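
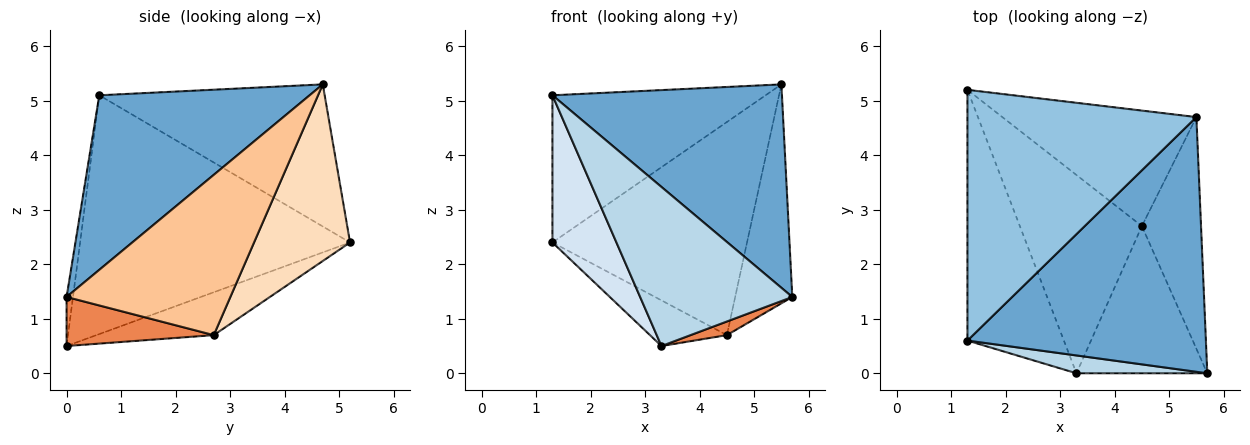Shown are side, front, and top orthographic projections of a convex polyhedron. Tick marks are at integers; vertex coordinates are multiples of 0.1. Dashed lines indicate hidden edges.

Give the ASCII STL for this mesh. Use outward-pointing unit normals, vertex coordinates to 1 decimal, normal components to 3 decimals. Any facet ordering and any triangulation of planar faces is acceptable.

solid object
 facet normal 0.496 -0.542 0.678
  outer loop
   vertex 5.5 4.7 5.3
   vertex 1.3 0.6 5.1
   vertex 5.7 0.0 1.4
  endloop
 endfacet
 facet normal -0.472 0.446 0.760
  outer loop
   vertex 1.3 5.2 2.4
   vertex 1.3 0.6 5.1
   vertex 5.5 4.7 5.3
  endloop
 endfacet
 facet normal -0.042 -0.993 0.111
  outer loop
   vertex 3.3 0.0 0.5
   vertex 5.7 0.0 1.4
   vertex 1.3 0.6 5.1
  endloop
 endfacet
 facet normal -0.906 -0.215 -0.366
  outer loop
   vertex 3.3 0.0 0.5
   vertex 1.3 0.6 5.1
   vertex 1.3 5.2 2.4
  endloop
 endfacet
 facet normal 0.350 -0.086 -0.933
  outer loop
   vertex 4.5 2.7 0.7
   vertex 5.7 0.0 1.4
   vertex 3.3 0.0 0.5
  endloop
 endfacet
 facet normal -0.324 0.212 -0.922
  outer loop
   vertex 4.5 2.7 0.7
   vertex 3.3 0.0 0.5
   vertex 1.3 5.2 2.4
  endloop
 endfacet
 facet normal 0.892 0.311 -0.329
  outer loop
   vertex 4.5 2.7 0.7
   vertex 5.5 4.7 5.3
   vertex 5.7 0.0 1.4
  endloop
 endfacet
 facet normal 0.398 0.807 -0.437
  outer loop
   vertex 4.5 2.7 0.7
   vertex 1.3 5.2 2.4
   vertex 5.5 4.7 5.3
  endloop
 endfacet
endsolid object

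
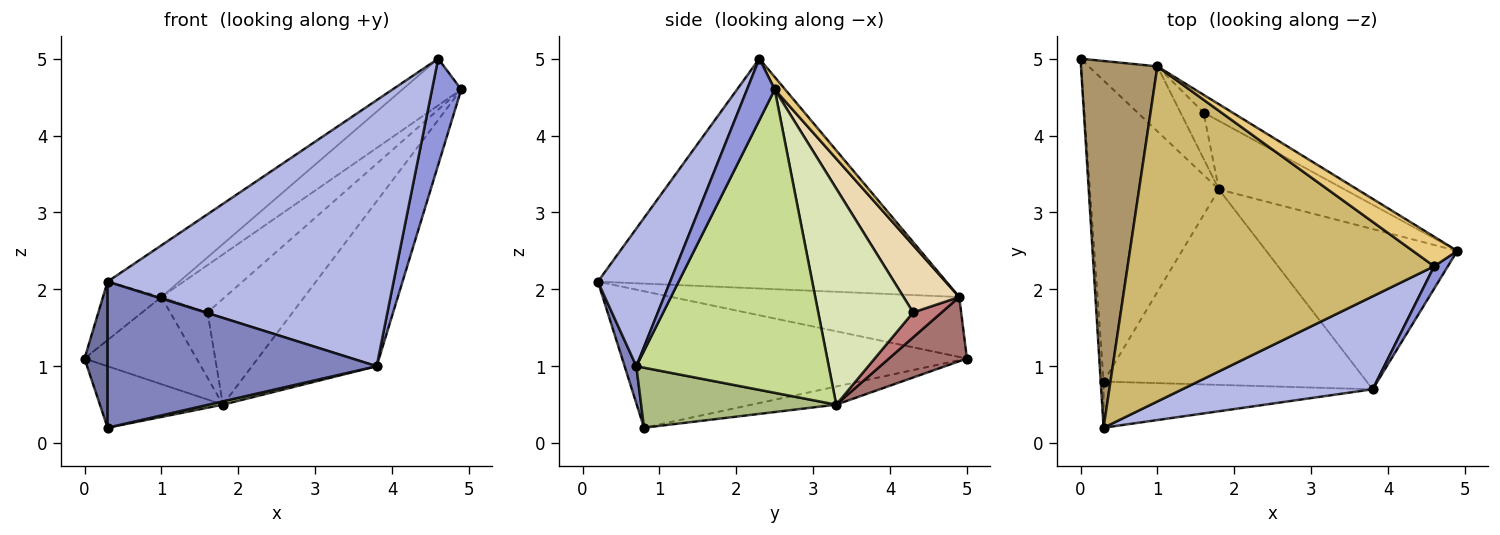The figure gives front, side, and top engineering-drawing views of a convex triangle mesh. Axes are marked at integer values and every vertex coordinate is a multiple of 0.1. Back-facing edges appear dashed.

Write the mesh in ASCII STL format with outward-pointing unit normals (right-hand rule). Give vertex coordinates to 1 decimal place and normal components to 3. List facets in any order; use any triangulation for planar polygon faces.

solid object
 facet normal -0.998 -0.067 -0.021
  outer loop
   vertex 0.3 0.8 0.2
   vertex 0.3 0.2 2.1
   vertex 0.0 5.0 1.1
  endloop
 endfacet
 facet normal 0.042 -0.953 -0.301
  outer loop
   vertex 3.8 0.7 1.0
   vertex 0.3 0.2 2.1
   vertex 0.3 0.8 0.2
  endloop
 endfacet
 facet normal 0.680 -0.718 0.151
  outer loop
   vertex 4.6 2.3 5.0
   vertex 3.8 0.7 1.0
   vertex 4.9 2.5 4.6
  endloop
 endfacet
 facet normal 0.232 -0.918 0.321
  outer loop
   vertex 4.6 2.3 5.0
   vertex 0.3 0.2 2.1
   vertex 3.8 0.7 1.0
  endloop
 endfacet
 facet normal -0.136 0.198 -0.971
  outer loop
   vertex 1.8 3.3 0.5
   vertex 0.3 0.8 0.2
   vertex 0.0 5.0 1.1
  endloop
 endfacet
 facet normal 0.222 -0.016 -0.975
  outer loop
   vertex 1.8 3.3 0.5
   vertex 3.8 0.7 1.0
   vertex 0.3 0.8 0.2
  endloop
 endfacet
 facet normal 0.742 0.481 -0.467
  outer loop
   vertex 1.8 3.3 0.5
   vertex 4.9 2.5 4.6
   vertex 3.8 0.7 1.0
  endloop
 endfacet
 facet normal 0.683 0.613 -0.397
  outer loop
   vertex 1.8 3.3 0.5
   vertex 1.6 4.3 1.7
   vertex 4.9 2.5 4.6
  endloop
 endfacet
 facet normal -0.612 0.124 0.781
  outer loop
   vertex 1.0 4.9 1.9
   vertex 0.0 5.0 1.1
   vertex 0.3 0.2 2.1
  endloop
 endfacet
 facet normal -0.595 0.122 0.794
  outer loop
   vertex 1.0 4.9 1.9
   vertex 0.3 0.2 2.1
   vertex 4.6 2.3 5.0
  endloop
 endfacet
 facet normal 0.148 0.836 0.529
  outer loop
   vertex 1.0 4.9 1.9
   vertex 4.6 2.3 5.0
   vertex 4.9 2.5 4.6
  endloop
 endfacet
 facet normal 0.634 0.724 -0.272
  outer loop
   vertex 1.0 4.9 1.9
   vertex 4.9 2.5 4.6
   vertex 1.6 4.3 1.7
  endloop
 endfacet
 facet normal 0.487 0.700 -0.522
  outer loop
   vertex 1.0 4.9 1.9
   vertex 1.8 3.3 0.5
   vertex 0.0 5.0 1.1
  endloop
 endfacet
 facet normal 0.530 0.693 -0.489
  outer loop
   vertex 1.0 4.9 1.9
   vertex 1.6 4.3 1.7
   vertex 1.8 3.3 0.5
  endloop
 endfacet
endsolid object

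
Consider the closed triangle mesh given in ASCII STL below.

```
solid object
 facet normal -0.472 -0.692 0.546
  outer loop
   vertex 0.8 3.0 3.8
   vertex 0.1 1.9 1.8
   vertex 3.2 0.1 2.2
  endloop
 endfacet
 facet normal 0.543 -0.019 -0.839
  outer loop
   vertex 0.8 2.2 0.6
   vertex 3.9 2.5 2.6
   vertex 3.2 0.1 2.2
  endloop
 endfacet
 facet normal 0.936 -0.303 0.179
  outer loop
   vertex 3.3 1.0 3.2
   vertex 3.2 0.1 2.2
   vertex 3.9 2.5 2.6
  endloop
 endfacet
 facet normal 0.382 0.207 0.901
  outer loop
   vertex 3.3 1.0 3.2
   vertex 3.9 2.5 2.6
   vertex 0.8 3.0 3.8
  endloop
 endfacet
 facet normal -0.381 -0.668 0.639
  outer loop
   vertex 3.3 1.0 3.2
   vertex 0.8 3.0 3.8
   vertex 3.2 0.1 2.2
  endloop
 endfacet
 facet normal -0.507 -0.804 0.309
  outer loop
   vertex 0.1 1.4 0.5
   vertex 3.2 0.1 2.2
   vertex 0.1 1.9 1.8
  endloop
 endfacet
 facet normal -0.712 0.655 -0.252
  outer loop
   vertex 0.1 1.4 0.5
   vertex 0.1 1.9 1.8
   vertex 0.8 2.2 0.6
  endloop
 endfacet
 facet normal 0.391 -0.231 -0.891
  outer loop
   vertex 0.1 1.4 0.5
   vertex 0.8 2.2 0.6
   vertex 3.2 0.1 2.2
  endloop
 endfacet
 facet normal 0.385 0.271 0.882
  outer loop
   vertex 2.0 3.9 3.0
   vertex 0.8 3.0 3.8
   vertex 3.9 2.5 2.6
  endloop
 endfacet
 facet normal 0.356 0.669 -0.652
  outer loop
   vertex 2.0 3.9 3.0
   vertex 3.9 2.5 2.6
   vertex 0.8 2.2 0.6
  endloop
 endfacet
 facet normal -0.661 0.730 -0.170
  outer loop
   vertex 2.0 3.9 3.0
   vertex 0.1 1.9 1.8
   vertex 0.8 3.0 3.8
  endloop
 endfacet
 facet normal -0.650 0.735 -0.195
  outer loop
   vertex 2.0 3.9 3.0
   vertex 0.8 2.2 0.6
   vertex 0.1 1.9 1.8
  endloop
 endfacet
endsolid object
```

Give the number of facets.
12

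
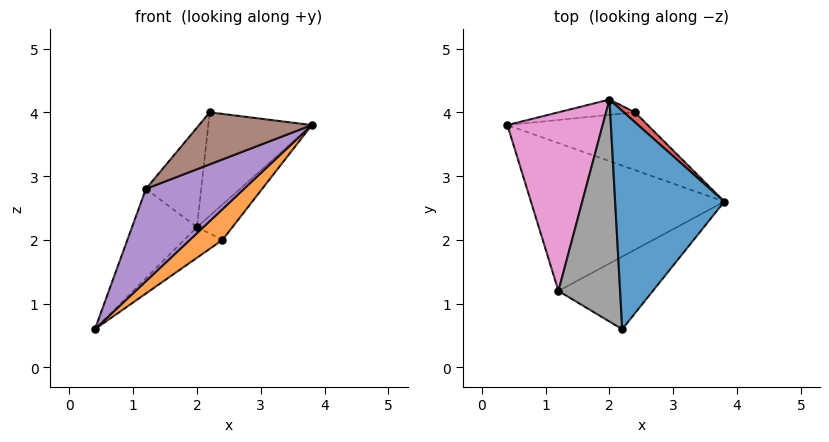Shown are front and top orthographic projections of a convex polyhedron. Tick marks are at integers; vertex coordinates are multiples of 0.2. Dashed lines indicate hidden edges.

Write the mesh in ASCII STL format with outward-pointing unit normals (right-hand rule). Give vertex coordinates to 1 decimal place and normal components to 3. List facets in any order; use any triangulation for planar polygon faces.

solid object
 facet normal -0.389 0.395 0.832
  outer loop
   vertex 2.0 4.2 2.2
   vertex 2.2 0.6 4.0
   vertex 3.8 2.6 3.8
  endloop
 endfacet
 facet normal 0.554 -0.391 -0.735
  outer loop
   vertex 2.4 4.0 2.0
   vertex 3.8 2.6 3.8
   vertex 0.4 3.8 0.6
  endloop
 endfacet
 facet normal 0.218 0.873 -0.436
  outer loop
   vertex 2.4 4.0 2.0
   vertex 0.4 3.8 0.6
   vertex 2.0 4.2 2.2
  endloop
 endfacet
 facet normal 0.525 0.820 0.230
  outer loop
   vertex 2.4 4.0 2.0
   vertex 2.0 4.2 2.2
   vertex 3.8 2.6 3.8
  endloop
 endfacet
 facet normal 0.522 -0.452 -0.724
  outer loop
   vertex 1.2 1.2 2.8
   vertex 0.4 3.8 0.6
   vertex 3.8 2.6 3.8
  endloop
 endfacet
 facet normal 0.531 -0.493 -0.689
  outer loop
   vertex 1.2 1.2 2.8
   vertex 3.8 2.6 3.8
   vertex 2.2 0.6 4.0
  endloop
 endfacet
 facet normal -0.709 0.315 0.630
  outer loop
   vertex 1.2 1.2 2.8
   vertex 2.0 4.2 2.2
   vertex 0.4 3.8 0.6
  endloop
 endfacet
 facet normal -0.647 0.312 0.695
  outer loop
   vertex 1.2 1.2 2.8
   vertex 2.2 0.6 4.0
   vertex 2.0 4.2 2.2
  endloop
 endfacet
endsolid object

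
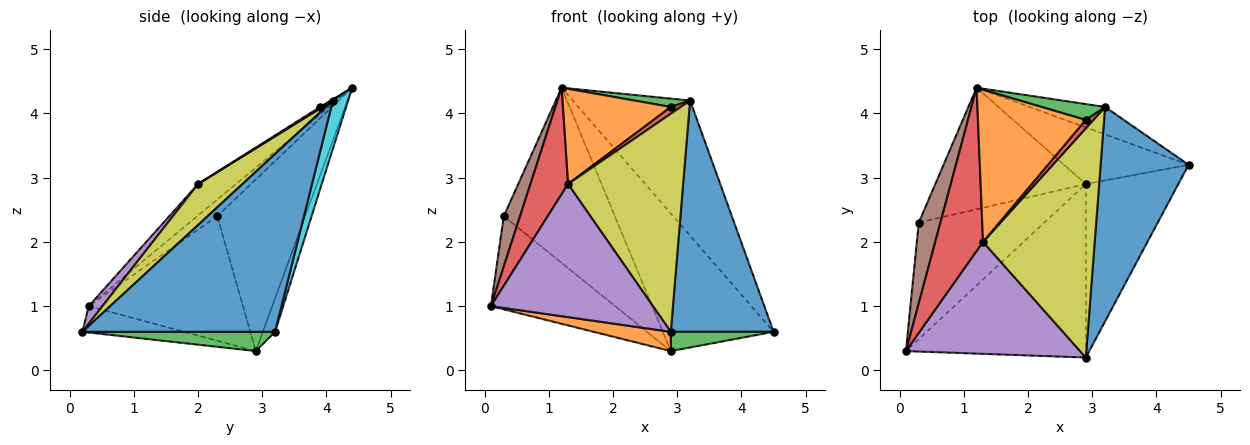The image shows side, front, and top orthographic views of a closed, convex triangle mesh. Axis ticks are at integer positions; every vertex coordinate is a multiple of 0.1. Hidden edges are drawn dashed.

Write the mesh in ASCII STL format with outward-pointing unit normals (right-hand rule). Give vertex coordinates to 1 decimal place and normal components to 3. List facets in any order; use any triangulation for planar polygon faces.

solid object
 facet normal -0.101 0.920 -0.379
  outer loop
   vertex 2.9 2.9 0.3
   vertex 1.2 4.4 4.4
   vertex 4.5 3.2 0.6
  endloop
 endfacet
 facet normal -0.144 -0.109 -0.983
  outer loop
   vertex 2.9 2.9 0.3
   vertex 2.9 0.2 0.6
   vertex 0.1 0.3 1.0
  endloop
 endfacet
 facet normal 0.203 -0.108 -0.973
  outer loop
   vertex 2.9 2.9 0.3
   vertex 4.5 3.2 0.6
   vertex 2.9 0.2 0.6
  endloop
 endfacet
 facet normal -0.483 -0.478 0.733
  outer loop
   vertex 1.3 2.0 2.9
   vertex 1.2 4.4 4.4
   vertex 0.1 0.3 1.0
  endloop
 endfacet
 facet normal 0.065 -0.764 0.642
  outer loop
   vertex 1.3 2.0 2.9
   vertex 0.1 0.3 1.0
   vertex 2.9 0.2 0.6
  endloop
 endfacet
 facet normal -0.546 -0.443 0.711
  outer loop
   vertex 0.3 2.3 2.4
   vertex 0.1 0.3 1.0
   vertex 1.2 4.4 4.4
  endloop
 endfacet
 facet normal -0.613 0.493 -0.617
  outer loop
   vertex 0.3 2.3 2.4
   vertex 2.9 2.9 0.3
   vertex 0.1 0.3 1.0
  endloop
 endfacet
 facet normal -0.545 0.689 -0.478
  outer loop
   vertex 0.3 2.3 2.4
   vertex 1.2 4.4 4.4
   vertex 2.9 2.9 0.3
  endloop
 endfacet
 facet normal 0.257 -0.666 0.700
  outer loop
   vertex 3.2 4.1 4.2
   vertex 1.3 2.0 2.9
   vertex 2.9 0.2 0.6
  endloop
 endfacet
 facet normal 0.126 0.972 -0.198
  outer loop
   vertex 3.2 4.1 4.2
   vertex 4.5 3.2 0.6
   vertex 1.2 4.4 4.4
  endloop
 endfacet
 facet normal 0.809 -0.431 0.400
  outer loop
   vertex 3.2 4.1 4.2
   vertex 2.9 0.2 0.6
   vertex 4.5 3.2 0.6
  endloop
 endfacet
 facet normal -0.006 -0.530 0.848
  outer loop
   vertex 2.9 3.9 4.1
   vertex 1.2 4.4 4.4
   vertex 1.3 2.0 2.9
  endloop
 endfacet
 facet normal 0.018 -0.469 0.883
  outer loop
   vertex 2.9 3.9 4.1
   vertex 3.2 4.1 4.2
   vertex 1.2 4.4 4.4
  endloop
 endfacet
 facet normal 0.154 -0.617 0.772
  outer loop
   vertex 2.9 3.9 4.1
   vertex 1.3 2.0 2.9
   vertex 3.2 4.1 4.2
  endloop
 endfacet
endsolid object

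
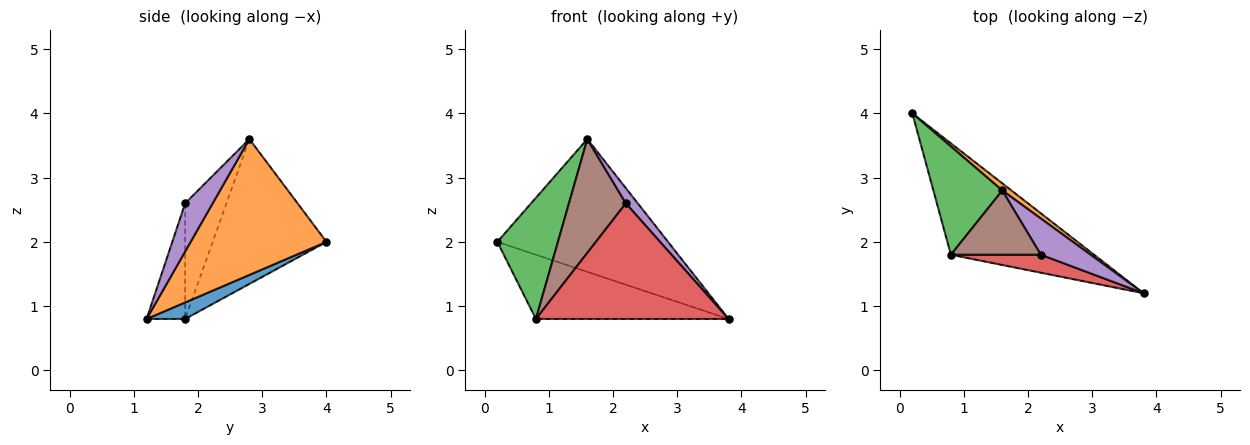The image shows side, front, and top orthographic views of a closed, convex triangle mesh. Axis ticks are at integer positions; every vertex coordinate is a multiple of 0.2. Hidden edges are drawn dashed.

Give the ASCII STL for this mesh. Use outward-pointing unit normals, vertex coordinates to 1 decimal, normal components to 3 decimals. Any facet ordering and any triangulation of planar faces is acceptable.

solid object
 facet normal 0.099 0.497 -0.862
  outer loop
   vertex 0.8 1.8 0.8
   vertex 0.2 4.0 2.0
   vertex 3.8 1.2 0.8
  endloop
 endfacet
 facet normal 0.622 0.782 0.042
  outer loop
   vertex 1.6 2.8 3.6
   vertex 3.8 1.2 0.8
   vertex 0.2 4.0 2.0
  endloop
 endfacet
 facet normal -0.814 -0.433 0.387
  outer loop
   vertex 1.6 2.8 3.6
   vertex 0.2 4.0 2.0
   vertex 0.8 1.8 0.8
  endloop
 endfacet
 facet normal -0.194 -0.969 0.151
  outer loop
   vertex 2.2 1.8 2.6
   vertex 0.8 1.8 0.8
   vertex 3.8 1.2 0.8
  endloop
 endfacet
 facet normal 0.666 -0.289 0.688
  outer loop
   vertex 2.2 1.8 2.6
   vertex 3.8 1.2 0.8
   vertex 1.6 2.8 3.6
  endloop
 endfacet
 facet normal -0.534 -0.736 0.416
  outer loop
   vertex 2.2 1.8 2.6
   vertex 1.6 2.8 3.6
   vertex 0.8 1.8 0.8
  endloop
 endfacet
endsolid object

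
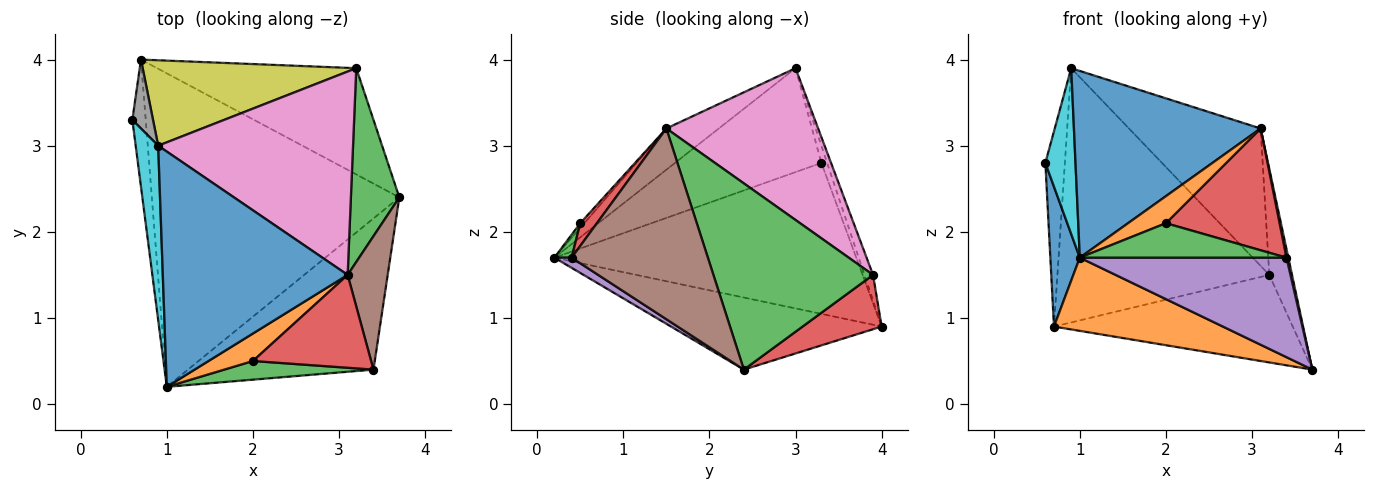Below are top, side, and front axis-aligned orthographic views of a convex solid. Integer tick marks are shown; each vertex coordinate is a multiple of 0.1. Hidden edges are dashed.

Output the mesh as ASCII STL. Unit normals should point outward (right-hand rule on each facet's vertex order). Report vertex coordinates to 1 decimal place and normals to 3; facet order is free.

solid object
 facet normal -0.991 -0.097 -0.088
  outer loop
   vertex 0.7 4.0 0.9
   vertex 1.0 0.2 1.7
   vertex 0.6 3.3 2.8
  endloop
 endfacet
 facet normal -0.273 -0.219 -0.937
  outer loop
   vertex 0.7 4.0 0.9
   vertex 3.7 2.4 0.4
   vertex 1.0 0.2 1.7
  endloop
 endfacet
 facet normal 0.959 0.137 0.249
  outer loop
   vertex 3.2 3.9 1.5
   vertex 3.1 1.5 3.2
   vertex 3.7 2.4 0.4
  endloop
 endfacet
 facet normal 0.206 0.622 -0.755
  outer loop
   vertex 3.2 3.9 1.5
   vertex 3.7 2.4 0.4
   vertex 0.7 4.0 0.9
  endloop
 endfacet
 facet normal 0.046 -0.549 -0.834
  outer loop
   vertex 3.4 0.4 1.7
   vertex 1.0 0.2 1.7
   vertex 3.7 2.4 0.4
  endloop
 endfacet
 facet normal 0.979 -0.013 0.205
  outer loop
   vertex 3.4 0.4 1.7
   vertex 3.7 2.4 0.4
   vertex 3.1 1.5 3.2
  endloop
 endfacet
 facet normal 0.542 0.470 0.696
  outer loop
   vertex 0.9 3.0 3.9
   vertex 3.1 1.5 3.2
   vertex 3.2 3.9 1.5
  endloop
 endfacet
 facet normal -0.267 0.909 0.321
  outer loop
   vertex 0.9 3.0 3.9
   vertex 0.7 4.0 0.9
   vertex 0.6 3.3 2.8
  endloop
 endfacet
 facet normal -0.039 0.947 0.318
  outer loop
   vertex 0.9 3.0 3.9
   vertex 3.2 3.9 1.5
   vertex 0.7 4.0 0.9
  endloop
 endfacet
 facet normal -0.958 -0.197 0.208
  outer loop
   vertex 0.9 3.0 3.9
   vertex 0.6 3.3 2.8
   vertex 1.0 0.2 1.7
  endloop
 endfacet
 facet normal -0.172 -0.612 0.772
  outer loop
   vertex 0.9 3.0 3.9
   vertex 1.0 0.2 1.7
   vertex 3.1 1.5 3.2
  endloop
 endfacet
 facet normal -0.074 -0.700 0.710
  outer loop
   vertex 2.0 0.5 2.1
   vertex 3.1 1.5 3.2
   vertex 1.0 0.2 1.7
  endloop
 endfacet
 facet normal 0.073 -0.877 0.475
  outer loop
   vertex 2.0 0.5 2.1
   vertex 1.0 0.2 1.7
   vertex 3.4 0.4 1.7
  endloop
 endfacet
 facet normal 0.116 -0.790 0.602
  outer loop
   vertex 2.0 0.5 2.1
   vertex 3.4 0.4 1.7
   vertex 3.1 1.5 3.2
  endloop
 endfacet
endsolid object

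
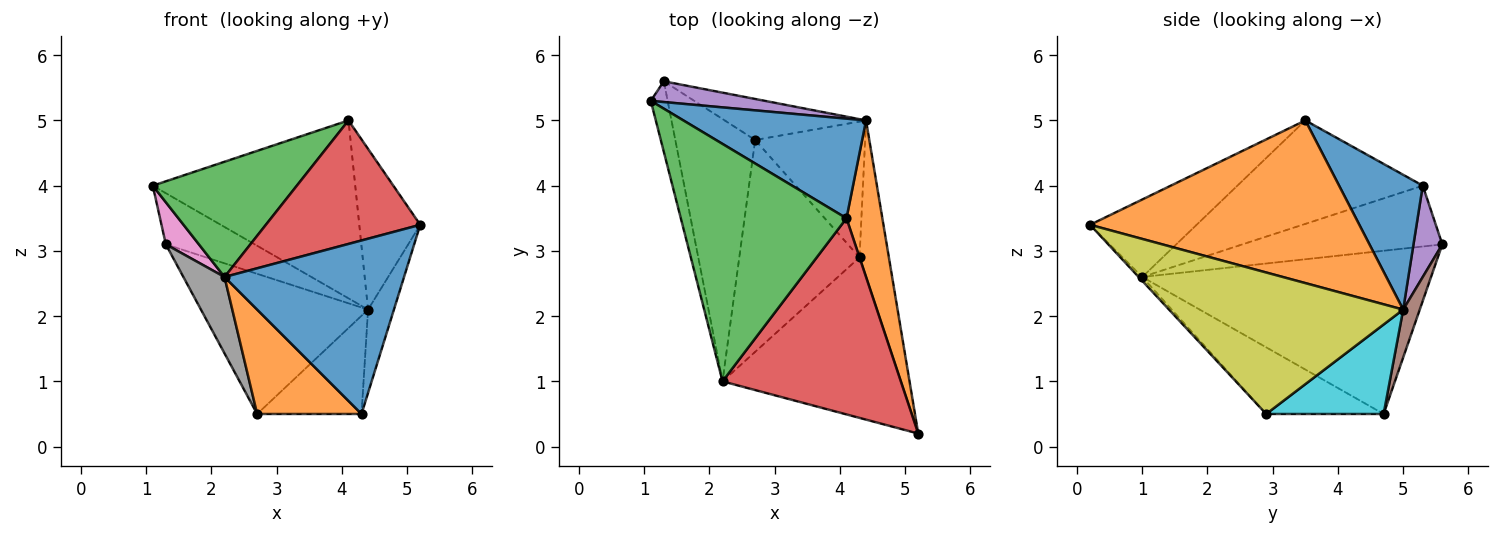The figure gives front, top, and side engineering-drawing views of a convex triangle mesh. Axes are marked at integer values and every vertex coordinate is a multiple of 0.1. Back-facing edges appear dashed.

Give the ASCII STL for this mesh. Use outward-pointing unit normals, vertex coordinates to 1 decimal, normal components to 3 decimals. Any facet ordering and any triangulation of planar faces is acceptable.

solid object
 facet normal 0.339 0.821 0.460
  outer loop
   vertex 4.4 5.0 2.1
   vertex 1.1 5.3 4.0
   vertex 4.1 3.5 5.0
  endloop
 endfacet
 facet normal 0.954 0.216 0.210
  outer loop
   vertex 4.4 5.0 2.1
   vertex 4.1 3.5 5.0
   vertex 5.2 0.2 3.4
  endloop
 endfacet
 facet normal -0.490 -0.381 0.784
  outer loop
   vertex 2.2 1.0 2.6
   vertex 4.1 3.5 5.0
   vertex 1.1 5.3 4.0
  endloop
 endfacet
 facet normal -0.345 -0.500 0.794
  outer loop
   vertex 2.2 1.0 2.6
   vertex 5.2 0.2 3.4
   vertex 4.1 3.5 5.0
  endloop
 endfacet
 facet normal 0.288 0.888 0.360
  outer loop
   vertex 1.3 5.6 3.1
   vertex 1.1 5.3 4.0
   vertex 4.4 5.0 2.1
  endloop
 endfacet
 facet normal 0.095 0.955 -0.280
  outer loop
   vertex 1.3 5.6 3.1
   vertex 4.4 5.0 2.1
   vertex 2.7 4.7 0.5
  endloop
 endfacet
 facet normal -0.952 -0.157 -0.264
  outer loop
   vertex 1.3 5.6 3.1
   vertex 2.2 1.0 2.6
   vertex 1.1 5.3 4.0
  endloop
 endfacet
 facet normal -0.891 -0.127 -0.436
  outer loop
   vertex 1.3 5.6 3.1
   vertex 2.7 4.7 0.5
   vertex 2.2 1.0 2.6
  endloop
 endfacet
 facet normal 0.973 0.108 -0.202
  outer loop
   vertex 4.3 2.9 0.5
   vertex 4.4 5.0 2.1
   vertex 5.2 0.2 3.4
  endloop
 endfacet
 facet normal 0.550 0.489 -0.677
  outer loop
   vertex 4.3 2.9 0.5
   vertex 2.7 4.7 0.5
   vertex 4.4 5.0 2.1
  endloop
 endfacet
 facet normal -0.015 -0.734 -0.679
  outer loop
   vertex 4.3 2.9 0.5
   vertex 5.2 0.2 3.4
   vertex 2.2 1.0 2.6
  endloop
 endfacet
 facet normal -0.445 -0.396 -0.803
  outer loop
   vertex 4.3 2.9 0.5
   vertex 2.2 1.0 2.6
   vertex 2.7 4.7 0.5
  endloop
 endfacet
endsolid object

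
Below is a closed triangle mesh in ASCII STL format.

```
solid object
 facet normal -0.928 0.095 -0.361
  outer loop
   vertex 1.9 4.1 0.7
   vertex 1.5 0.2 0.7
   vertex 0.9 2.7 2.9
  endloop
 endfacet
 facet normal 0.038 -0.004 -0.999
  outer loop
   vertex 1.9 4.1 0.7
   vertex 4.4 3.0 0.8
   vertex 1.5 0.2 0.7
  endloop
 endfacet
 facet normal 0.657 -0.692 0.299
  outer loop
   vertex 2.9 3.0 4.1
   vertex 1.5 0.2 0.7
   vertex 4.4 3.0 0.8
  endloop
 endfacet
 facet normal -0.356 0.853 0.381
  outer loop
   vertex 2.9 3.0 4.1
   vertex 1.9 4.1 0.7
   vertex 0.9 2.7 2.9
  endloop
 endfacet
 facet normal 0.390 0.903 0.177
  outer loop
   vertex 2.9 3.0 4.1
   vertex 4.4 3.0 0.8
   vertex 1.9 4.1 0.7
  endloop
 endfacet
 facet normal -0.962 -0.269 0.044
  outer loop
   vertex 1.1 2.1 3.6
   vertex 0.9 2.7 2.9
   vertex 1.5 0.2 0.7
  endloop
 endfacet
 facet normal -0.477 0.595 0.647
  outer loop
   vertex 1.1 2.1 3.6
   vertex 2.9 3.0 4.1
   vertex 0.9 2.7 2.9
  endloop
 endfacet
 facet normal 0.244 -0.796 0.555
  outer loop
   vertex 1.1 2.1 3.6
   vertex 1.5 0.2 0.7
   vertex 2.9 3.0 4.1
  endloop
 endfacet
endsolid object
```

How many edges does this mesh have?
12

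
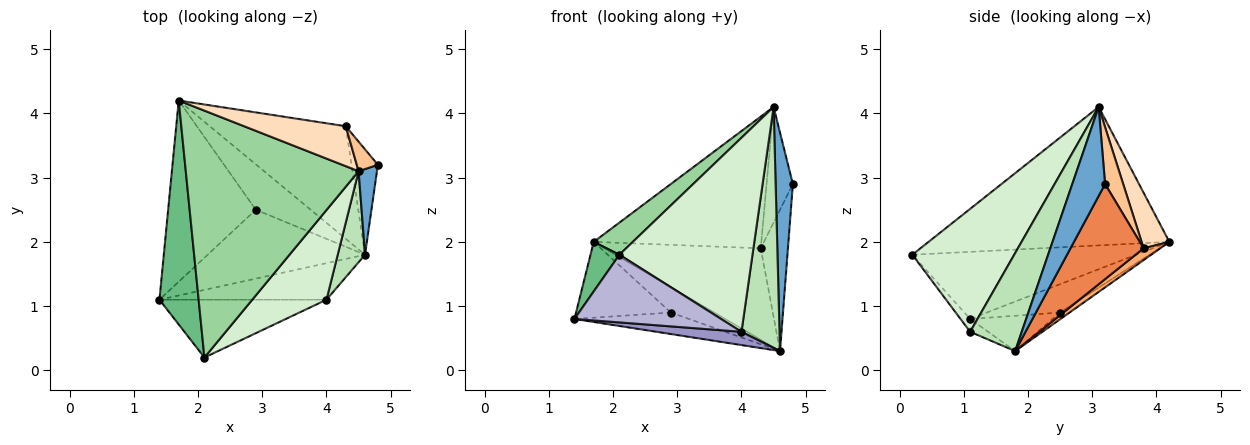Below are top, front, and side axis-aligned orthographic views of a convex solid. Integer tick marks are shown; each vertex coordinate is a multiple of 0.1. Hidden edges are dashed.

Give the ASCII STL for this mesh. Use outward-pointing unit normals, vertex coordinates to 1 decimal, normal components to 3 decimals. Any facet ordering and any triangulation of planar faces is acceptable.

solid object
 facet normal 0.871 -0.458 0.180
  outer loop
   vertex 4.5 3.1 4.1
   vertex 4.6 1.8 0.3
   vertex 4.8 3.2 2.9
  endloop
 endfacet
 facet normal -0.286 0.370 -0.884
  outer loop
   vertex 2.9 2.5 0.9
   vertex 1.4 1.1 0.8
   vertex 1.7 4.2 2.0
  endloop
 endfacet
 facet normal -0.210 0.291 -0.933
  outer loop
   vertex 2.9 2.5 0.9
   vertex 4.6 1.8 0.3
   vertex 1.4 1.1 0.8
  endloop
 endfacet
 facet normal -0.106 0.487 -0.867
  outer loop
   vertex 2.9 2.5 0.9
   vertex 1.7 4.2 2.0
   vertex 4.6 1.8 0.3
  endloop
 endfacet
 facet normal 0.907 0.337 -0.251
  outer loop
   vertex 4.3 3.8 1.9
   vertex 4.8 3.2 2.9
   vertex 4.6 1.8 0.3
  endloop
 endfacet
 facet normal 0.067 0.629 -0.774
  outer loop
   vertex 4.3 3.8 1.9
   vertex 4.6 1.8 0.3
   vertex 1.7 4.2 2.0
  endloop
 endfacet
 facet normal 0.555 0.806 0.206
  outer loop
   vertex 4.3 3.8 1.9
   vertex 4.5 3.1 4.1
   vertex 4.8 3.2 2.9
  endloop
 endfacet
 facet normal 0.156 0.945 0.287
  outer loop
   vertex 4.3 3.8 1.9
   vertex 1.7 4.2 2.0
   vertex 4.5 3.1 4.1
  endloop
 endfacet
 facet normal -0.858 -0.111 0.501
  outer loop
   vertex 2.1 0.2 1.8
   vertex 1.7 4.2 2.0
   vertex 1.4 1.1 0.8
  endloop
 endfacet
 facet normal -0.622 -0.101 0.776
  outer loop
   vertex 2.1 0.2 1.8
   vertex 4.5 3.1 4.1
   vertex 1.7 4.2 2.0
  endloop
 endfacet
 facet normal 0.785 -0.579 0.219
  outer loop
   vertex 4.0 1.1 0.6
   vertex 4.6 1.8 0.3
   vertex 4.5 3.1 4.1
  endloop
 endfacet
 facet normal 0.571 -0.745 0.344
  outer loop
   vertex 4.0 1.1 0.6
   vertex 4.5 3.1 4.1
   vertex 2.1 0.2 1.8
  endloop
 endfacet
 facet normal -0.072 -0.340 -0.938
  outer loop
   vertex 4.0 1.1 0.6
   vertex 1.4 1.1 0.8
   vertex 4.6 1.8 0.3
  endloop
 endfacet
 facet normal -0.050 -0.759 -0.649
  outer loop
   vertex 4.0 1.1 0.6
   vertex 2.1 0.2 1.8
   vertex 1.4 1.1 0.8
  endloop
 endfacet
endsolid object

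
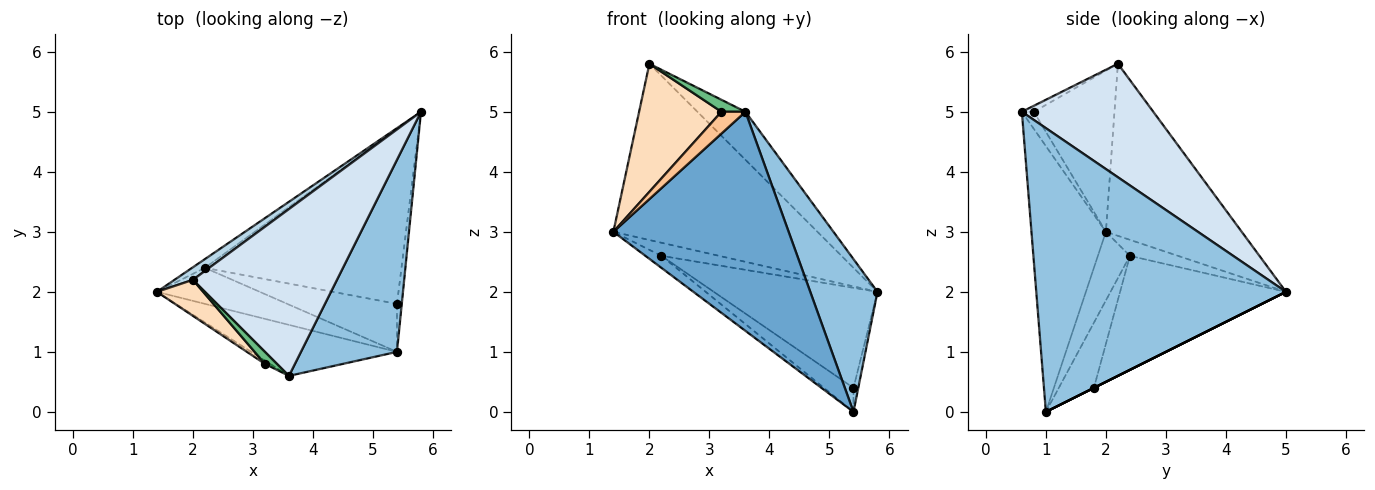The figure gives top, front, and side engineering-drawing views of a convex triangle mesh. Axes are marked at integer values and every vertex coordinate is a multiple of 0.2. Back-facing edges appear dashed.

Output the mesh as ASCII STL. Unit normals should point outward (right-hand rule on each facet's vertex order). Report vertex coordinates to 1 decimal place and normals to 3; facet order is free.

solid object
 facet normal -0.382 -0.900 -0.210
  outer loop
   vertex 3.6 0.6 5.0
   vertex 1.4 2.0 3.0
   vertex 5.4 1.0 0.0
  endloop
 endfacet
 facet normal 0.918 -0.247 0.311
  outer loop
   vertex 3.6 0.6 5.0
   vertex 5.4 1.0 0.0
   vertex 5.8 5.0 2.0
  endloop
 endfacet
 facet normal -0.553 0.831 0.059
  outer loop
   vertex 2.0 2.2 5.8
   vertex 5.8 5.0 2.0
   vertex 1.4 2.0 3.0
  endloop
 endfacet
 facet normal 0.604 0.221 0.766
  outer loop
   vertex 2.0 2.2 5.8
   vertex 3.6 0.6 5.0
   vertex 5.8 5.0 2.0
  endloop
 endfacet
 facet normal -0.570 0.684 -0.456
  outer loop
   vertex 2.2 2.4 2.6
   vertex 1.4 2.0 3.0
   vertex 5.8 5.0 2.0
  endloop
 endfacet
 facet normal -0.535 0.267 -0.802
  outer loop
   vertex 2.2 2.4 2.6
   vertex 5.4 1.0 0.0
   vertex 1.4 2.0 3.0
  endloop
 endfacet
 facet normal -0.443 -0.886 -0.133
  outer loop
   vertex 3.2 0.8 5.0
   vertex 1.4 2.0 3.0
   vertex 3.6 0.6 5.0
  endloop
 endfacet
 facet normal -0.686 -0.701 0.197
  outer loop
   vertex 3.2 0.8 5.0
   vertex 2.0 2.2 5.8
   vertex 1.4 2.0 3.0
  endloop
 endfacet
 facet normal -0.333 -0.667 0.667
  outer loop
   vertex 3.2 0.8 5.0
   vertex 3.6 0.6 5.0
   vertex 2.0 2.2 5.8
  endloop
 endfacet
 facet normal 0.000 0.447 -0.894
  outer loop
   vertex 5.4 1.8 0.4
   vertex 5.8 5.0 2.0
   vertex 5.4 1.0 0.0
  endloop
 endfacet
 facet normal -0.450 0.444 -0.775
  outer loop
   vertex 5.4 1.8 0.4
   vertex 2.2 2.4 2.6
   vertex 5.8 5.0 2.0
  endloop
 endfacet
 facet normal -0.469 0.395 -0.790
  outer loop
   vertex 5.4 1.8 0.4
   vertex 5.4 1.0 0.0
   vertex 2.2 2.4 2.6
  endloop
 endfacet
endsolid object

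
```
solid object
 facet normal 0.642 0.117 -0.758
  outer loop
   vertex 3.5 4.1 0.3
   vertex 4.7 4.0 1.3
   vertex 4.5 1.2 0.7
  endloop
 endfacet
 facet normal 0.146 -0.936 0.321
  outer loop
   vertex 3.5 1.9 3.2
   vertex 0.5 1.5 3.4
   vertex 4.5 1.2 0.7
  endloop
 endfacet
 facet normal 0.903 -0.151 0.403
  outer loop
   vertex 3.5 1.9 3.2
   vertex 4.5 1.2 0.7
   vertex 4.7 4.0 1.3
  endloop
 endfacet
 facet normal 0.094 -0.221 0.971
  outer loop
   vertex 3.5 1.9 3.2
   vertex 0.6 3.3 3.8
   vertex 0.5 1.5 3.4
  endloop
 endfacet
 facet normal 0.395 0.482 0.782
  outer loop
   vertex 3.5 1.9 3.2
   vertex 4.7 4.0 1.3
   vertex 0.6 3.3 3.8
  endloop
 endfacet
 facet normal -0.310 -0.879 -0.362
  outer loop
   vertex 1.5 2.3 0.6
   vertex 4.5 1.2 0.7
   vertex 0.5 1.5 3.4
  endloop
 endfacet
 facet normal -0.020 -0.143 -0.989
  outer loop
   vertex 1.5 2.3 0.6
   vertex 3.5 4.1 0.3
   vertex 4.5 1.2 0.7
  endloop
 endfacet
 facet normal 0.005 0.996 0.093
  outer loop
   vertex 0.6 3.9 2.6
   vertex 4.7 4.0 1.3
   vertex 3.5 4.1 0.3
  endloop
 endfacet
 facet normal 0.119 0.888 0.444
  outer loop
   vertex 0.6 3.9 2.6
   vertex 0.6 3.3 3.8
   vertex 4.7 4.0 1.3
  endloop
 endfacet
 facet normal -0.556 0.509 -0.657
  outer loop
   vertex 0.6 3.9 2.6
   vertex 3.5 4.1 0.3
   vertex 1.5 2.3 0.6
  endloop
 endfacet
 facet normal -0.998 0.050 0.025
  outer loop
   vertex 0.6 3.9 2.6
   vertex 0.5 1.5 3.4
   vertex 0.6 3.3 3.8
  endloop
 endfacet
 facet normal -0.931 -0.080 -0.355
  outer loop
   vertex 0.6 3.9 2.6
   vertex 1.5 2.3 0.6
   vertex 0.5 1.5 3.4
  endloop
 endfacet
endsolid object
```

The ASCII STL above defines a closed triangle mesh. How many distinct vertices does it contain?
8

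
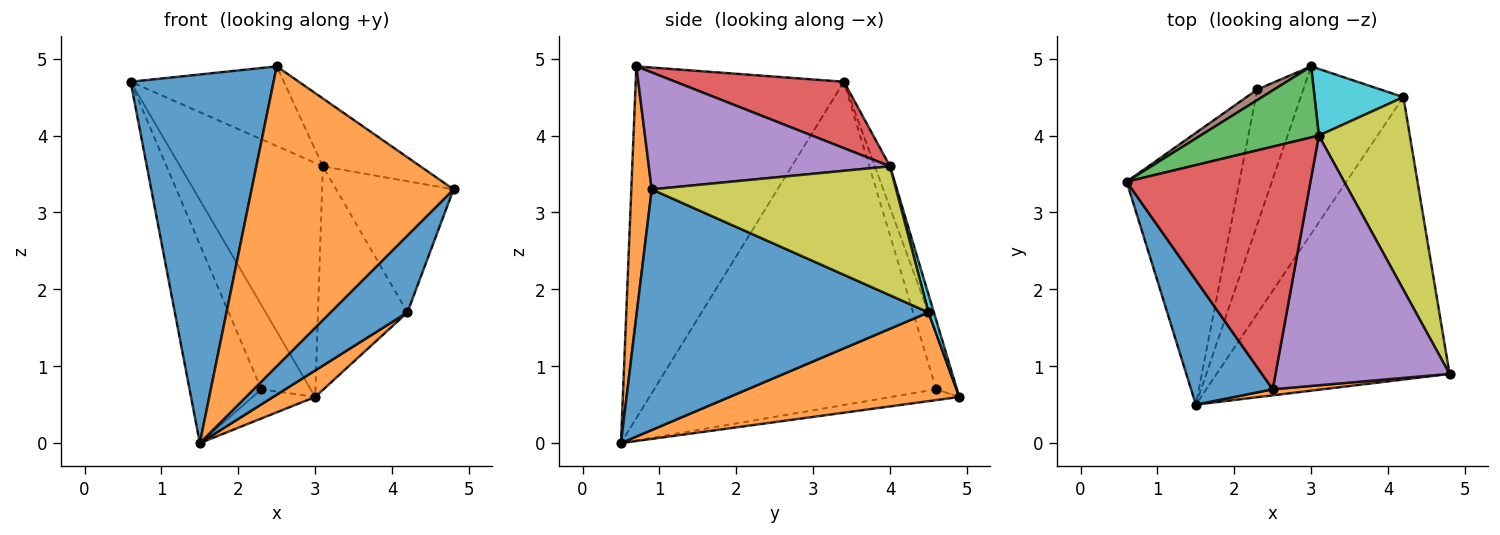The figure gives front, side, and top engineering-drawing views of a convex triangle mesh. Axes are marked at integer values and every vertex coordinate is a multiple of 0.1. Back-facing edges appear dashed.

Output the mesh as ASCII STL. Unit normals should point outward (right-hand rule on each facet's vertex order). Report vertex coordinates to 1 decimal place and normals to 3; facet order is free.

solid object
 facet normal -0.810 -0.556 0.188
  outer loop
   vertex 2.5 0.7 4.9
   vertex 0.6 3.4 4.7
   vertex 1.5 0.5 0.0
  endloop
 endfacet
 facet normal 0.100 -0.995 0.020
  outer loop
   vertex 2.5 0.7 4.9
   vertex 1.5 0.5 0.0
   vertex 4.8 0.9 3.3
  endloop
 endfacet
 facet normal -0.101 0.952 0.289
  outer loop
   vertex 3.1 4.0 3.6
   vertex 3.0 4.9 0.6
   vertex 0.6 3.4 4.7
  endloop
 endfacet
 facet normal 0.325 0.295 0.899
  outer loop
   vertex 3.1 4.0 3.6
   vertex 0.6 3.4 4.7
   vertex 2.5 0.7 4.9
  endloop
 endfacet
 facet normal 0.544 0.220 0.810
  outer loop
   vertex 3.1 4.0 3.6
   vertex 2.5 0.7 4.9
   vertex 4.8 0.9 3.3
  endloop
 endfacet
 facet normal -0.377 0.919 0.115
  outer loop
   vertex 2.3 4.6 0.7
   vertex 0.6 3.4 4.7
   vertex 3.0 4.9 0.6
  endloop
 endfacet
 facet normal -0.918 0.234 -0.320
  outer loop
   vertex 2.3 4.6 0.7
   vertex 1.5 0.5 0.0
   vertex 0.6 3.4 4.7
  endloop
 endfacet
 facet normal -0.225 0.206 -0.952
  outer loop
   vertex 2.3 4.6 0.7
   vertex 3.0 4.9 0.6
   vertex 1.5 0.5 0.0
  endloop
 endfacet
 facet normal 0.761 0.365 0.537
  outer loop
   vertex 4.2 4.5 1.7
   vertex 3.1 4.0 3.6
   vertex 4.8 0.9 3.3
  endloop
 endfacet
 facet normal 0.058 0.957 0.285
  outer loop
   vertex 4.2 4.5 1.7
   vertex 3.0 4.9 0.6
   vertex 3.1 4.0 3.6
  endloop
 endfacet
 facet normal 0.706 -0.186 -0.683
  outer loop
   vertex 4.2 4.5 1.7
   vertex 4.8 0.9 3.3
   vertex 1.5 0.5 0.0
  endloop
 endfacet
 facet normal 0.649 -0.119 -0.751
  outer loop
   vertex 4.2 4.5 1.7
   vertex 1.5 0.5 0.0
   vertex 3.0 4.9 0.6
  endloop
 endfacet
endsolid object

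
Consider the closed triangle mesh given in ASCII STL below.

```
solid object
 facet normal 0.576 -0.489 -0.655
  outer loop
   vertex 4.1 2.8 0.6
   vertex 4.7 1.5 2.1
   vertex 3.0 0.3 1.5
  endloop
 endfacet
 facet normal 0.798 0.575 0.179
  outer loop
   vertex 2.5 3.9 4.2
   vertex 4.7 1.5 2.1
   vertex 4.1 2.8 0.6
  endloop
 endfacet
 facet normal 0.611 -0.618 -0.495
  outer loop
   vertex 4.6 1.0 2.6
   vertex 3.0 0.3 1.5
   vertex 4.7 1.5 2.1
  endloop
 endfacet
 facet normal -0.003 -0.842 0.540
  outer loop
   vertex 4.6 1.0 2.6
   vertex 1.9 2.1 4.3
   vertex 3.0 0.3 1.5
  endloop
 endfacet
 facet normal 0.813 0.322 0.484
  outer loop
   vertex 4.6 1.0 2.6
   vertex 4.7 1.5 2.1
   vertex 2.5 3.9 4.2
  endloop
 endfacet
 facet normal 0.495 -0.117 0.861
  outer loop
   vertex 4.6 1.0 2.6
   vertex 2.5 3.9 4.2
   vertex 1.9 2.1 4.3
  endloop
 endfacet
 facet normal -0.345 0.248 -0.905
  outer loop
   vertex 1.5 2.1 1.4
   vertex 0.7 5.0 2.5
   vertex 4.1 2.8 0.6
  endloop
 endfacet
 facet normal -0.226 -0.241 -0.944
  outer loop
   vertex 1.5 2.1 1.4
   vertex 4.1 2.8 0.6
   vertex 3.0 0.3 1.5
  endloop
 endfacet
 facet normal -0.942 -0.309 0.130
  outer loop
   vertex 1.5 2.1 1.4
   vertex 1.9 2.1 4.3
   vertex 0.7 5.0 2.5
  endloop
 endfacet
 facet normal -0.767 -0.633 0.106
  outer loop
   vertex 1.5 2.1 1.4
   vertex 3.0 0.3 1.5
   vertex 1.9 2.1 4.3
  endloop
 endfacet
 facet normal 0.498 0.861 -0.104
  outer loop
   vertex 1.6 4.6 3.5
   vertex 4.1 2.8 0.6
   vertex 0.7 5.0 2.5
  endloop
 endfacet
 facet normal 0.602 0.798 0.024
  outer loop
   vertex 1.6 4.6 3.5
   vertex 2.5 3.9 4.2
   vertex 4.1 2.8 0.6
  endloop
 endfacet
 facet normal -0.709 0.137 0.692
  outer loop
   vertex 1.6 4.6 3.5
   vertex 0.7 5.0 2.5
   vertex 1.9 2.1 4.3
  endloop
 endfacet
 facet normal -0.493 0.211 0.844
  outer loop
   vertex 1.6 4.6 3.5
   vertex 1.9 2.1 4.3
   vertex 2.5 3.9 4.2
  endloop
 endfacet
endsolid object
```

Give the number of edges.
21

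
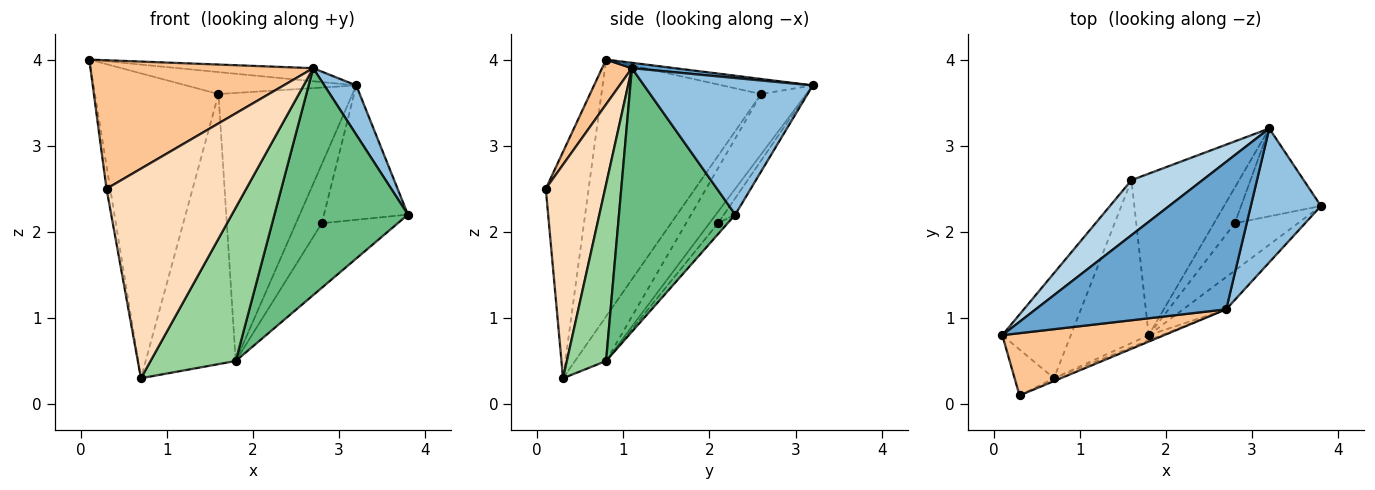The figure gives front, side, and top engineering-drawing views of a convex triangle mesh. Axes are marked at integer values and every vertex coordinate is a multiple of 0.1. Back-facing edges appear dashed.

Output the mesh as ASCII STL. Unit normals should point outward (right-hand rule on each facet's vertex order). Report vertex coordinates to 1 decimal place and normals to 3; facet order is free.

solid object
 facet normal 0.028 0.088 0.996
  outer loop
   vertex 2.7 1.1 3.9
   vertex 3.2 3.2 3.7
   vertex 0.1 0.8 4.0
  endloop
 endfacet
 facet normal 0.877 -0.166 0.450
  outer loop
   vertex 2.7 1.1 3.9
   vertex 3.8 2.3 2.2
   vertex 3.2 3.2 3.7
  endloop
 endfacet
 facet normal -0.193 0.364 0.911
  outer loop
   vertex 1.6 2.6 3.6
   vertex 0.1 0.8 4.0
   vertex 3.2 3.2 3.7
  endloop
 endfacet
 facet normal -0.774 0.599 -0.206
  outer loop
   vertex 1.6 2.6 3.6
   vertex 0.7 0.3 0.3
   vertex 0.1 0.8 4.0
  endloop
 endfacet
 facet normal -0.112 0.832 -0.544
  outer loop
   vertex 2.8 2.1 2.1
   vertex 3.2 3.2 3.7
   vertex 3.8 2.3 2.2
  endloop
 endfacet
 facet normal -0.982 0.085 -0.171
  outer loop
   vertex 0.3 0.1 2.5
   vertex 0.1 0.8 4.0
   vertex 0.7 0.3 0.3
  endloop
 endfacet
 facet normal 0.120 -0.893 0.433
  outer loop
   vertex 0.3 0.1 2.5
   vertex 2.7 1.1 3.9
   vertex 0.1 0.8 4.0
  endloop
 endfacet
 facet normal 0.391 -0.920 -0.013
  outer loop
   vertex 0.3 0.1 2.5
   vertex 0.7 0.3 0.3
   vertex 2.7 1.1 3.9
  endloop
 endfacet
 facet normal 0.653 -0.750 -0.107
  outer loop
   vertex 1.8 0.8 0.5
   vertex 3.8 2.3 2.2
   vertex 2.7 1.1 3.9
  endloop
 endfacet
 facet normal 0.418 -0.908 -0.031
  outer loop
   vertex 1.8 0.8 0.5
   vertex 2.7 1.1 3.9
   vertex 0.7 0.3 0.3
  endloop
 endfacet
 facet normal -0.102 0.802 -0.588
  outer loop
   vertex 1.8 0.8 0.5
   vertex 2.8 2.1 2.1
   vertex 3.8 2.3 2.2
  endloop
 endfacet
 facet normal -0.283 0.821 -0.495
  outer loop
   vertex 1.8 0.8 0.5
   vertex 0.7 0.3 0.3
   vertex 1.6 2.6 3.6
  endloop
 endfacet
 facet normal -0.278 0.823 -0.496
  outer loop
   vertex 1.8 0.8 0.5
   vertex 1.6 2.6 3.6
   vertex 3.2 3.2 3.7
  endloop
 endfacet
 facet normal -0.274 0.823 -0.497
  outer loop
   vertex 1.8 0.8 0.5
   vertex 3.2 3.2 3.7
   vertex 2.8 2.1 2.1
  endloop
 endfacet
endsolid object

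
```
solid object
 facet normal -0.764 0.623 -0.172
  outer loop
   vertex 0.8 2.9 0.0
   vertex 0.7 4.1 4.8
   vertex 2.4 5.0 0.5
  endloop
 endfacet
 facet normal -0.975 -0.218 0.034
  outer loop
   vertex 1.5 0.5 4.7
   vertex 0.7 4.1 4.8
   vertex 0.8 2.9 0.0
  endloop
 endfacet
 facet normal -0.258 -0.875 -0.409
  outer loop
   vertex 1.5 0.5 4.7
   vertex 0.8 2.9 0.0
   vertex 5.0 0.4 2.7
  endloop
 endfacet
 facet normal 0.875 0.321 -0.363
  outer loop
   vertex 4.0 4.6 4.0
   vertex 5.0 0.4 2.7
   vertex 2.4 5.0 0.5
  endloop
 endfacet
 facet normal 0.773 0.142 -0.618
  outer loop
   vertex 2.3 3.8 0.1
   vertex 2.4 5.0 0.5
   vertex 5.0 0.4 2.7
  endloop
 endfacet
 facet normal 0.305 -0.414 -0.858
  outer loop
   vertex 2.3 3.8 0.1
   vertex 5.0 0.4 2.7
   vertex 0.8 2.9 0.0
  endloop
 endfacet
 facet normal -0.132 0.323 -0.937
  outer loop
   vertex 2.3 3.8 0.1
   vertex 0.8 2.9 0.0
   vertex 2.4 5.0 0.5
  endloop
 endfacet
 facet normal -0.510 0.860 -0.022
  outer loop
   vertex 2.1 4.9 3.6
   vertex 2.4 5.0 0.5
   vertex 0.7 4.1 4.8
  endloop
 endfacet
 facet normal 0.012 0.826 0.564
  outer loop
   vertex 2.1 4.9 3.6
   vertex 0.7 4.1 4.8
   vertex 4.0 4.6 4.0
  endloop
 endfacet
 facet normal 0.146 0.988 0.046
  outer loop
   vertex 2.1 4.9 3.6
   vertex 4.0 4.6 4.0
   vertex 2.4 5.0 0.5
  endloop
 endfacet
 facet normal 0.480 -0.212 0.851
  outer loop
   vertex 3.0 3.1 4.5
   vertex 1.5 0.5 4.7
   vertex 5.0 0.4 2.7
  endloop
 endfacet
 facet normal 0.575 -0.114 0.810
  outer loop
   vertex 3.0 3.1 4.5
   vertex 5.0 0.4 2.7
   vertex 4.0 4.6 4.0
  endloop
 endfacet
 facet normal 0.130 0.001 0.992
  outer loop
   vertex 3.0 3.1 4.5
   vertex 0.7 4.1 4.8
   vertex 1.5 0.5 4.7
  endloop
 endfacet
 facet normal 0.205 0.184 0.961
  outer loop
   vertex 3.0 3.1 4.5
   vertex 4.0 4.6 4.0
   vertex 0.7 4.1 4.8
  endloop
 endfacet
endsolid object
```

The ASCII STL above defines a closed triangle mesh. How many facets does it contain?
14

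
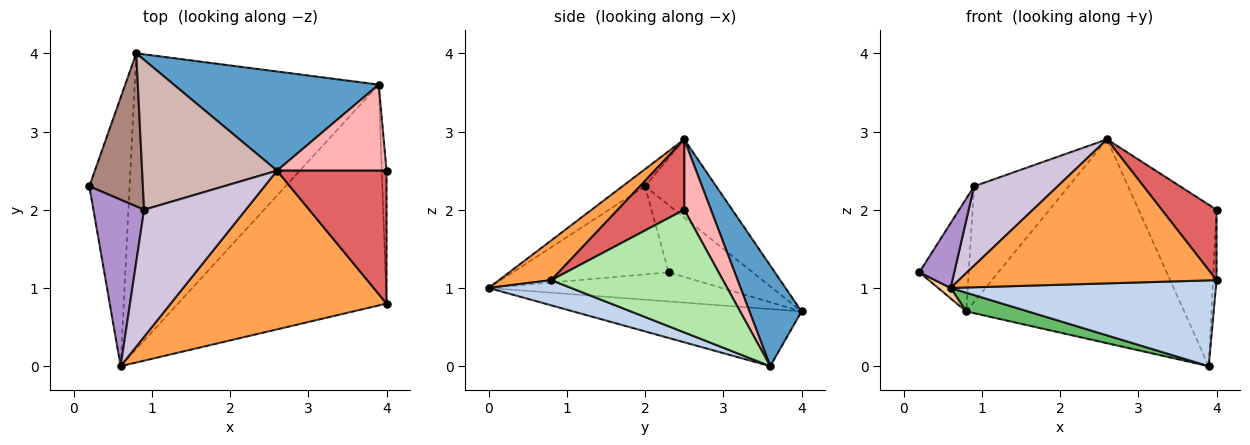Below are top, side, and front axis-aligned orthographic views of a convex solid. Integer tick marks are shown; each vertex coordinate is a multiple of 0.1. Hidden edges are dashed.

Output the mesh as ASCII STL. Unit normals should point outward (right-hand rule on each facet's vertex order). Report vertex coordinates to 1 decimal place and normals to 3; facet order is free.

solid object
 facet normal 0.210 0.879 0.428
  outer loop
   vertex 0.8 4.0 0.7
   vertex 2.6 2.5 2.9
   vertex 3.9 3.6 0.0
  endloop
 endfacet
 facet normal 0.112 -0.360 -0.926
  outer loop
   vertex 0.6 0.0 1.0
   vertex 3.9 3.6 0.0
   vertex 4.0 0.8 1.1
  endloop
 endfacet
 facet normal 0.135 -0.666 0.734
  outer loop
   vertex 0.6 0.0 1.0
   vertex 4.0 0.8 1.1
   vertex 2.6 2.5 2.9
  endloop
 endfacet
 facet normal -0.586 -0.031 -0.810
  outer loop
   vertex 0.6 0.0 1.0
   vertex 0.2 2.3 1.2
   vertex 0.8 4.0 0.7
  endloop
 endfacet
 facet normal -0.227 -0.062 -0.972
  outer loop
   vertex 0.6 0.0 1.0
   vertex 0.8 4.0 0.7
   vertex 3.9 3.6 0.0
  endloop
 endfacet
 facet normal 0.999 0.020 -0.039
  outer loop
   vertex 4.0 2.5 2.0
   vertex 4.0 0.8 1.1
   vertex 3.9 3.6 0.0
  endloop
 endfacet
 facet normal 0.494 -0.407 0.768
  outer loop
   vertex 4.0 2.5 2.0
   vertex 2.6 2.5 2.9
   vertex 4.0 0.8 1.1
  endloop
 endfacet
 facet normal 0.289 0.845 0.450
  outer loop
   vertex 4.0 2.5 2.0
   vertex 3.9 3.6 0.0
   vertex 2.6 2.5 2.9
  endloop
 endfacet
 facet normal -0.851 -0.191 0.490
  outer loop
   vertex 0.9 2.0 2.3
   vertex 0.2 2.3 1.2
   vertex 0.6 0.0 1.0
  endloop
 endfacet
 facet normal -0.142 -0.524 0.840
  outer loop
   vertex 0.9 2.0 2.3
   vertex 0.6 0.0 1.0
   vertex 2.6 2.5 2.9
  endloop
 endfacet
 facet normal -0.711 0.417 0.566
  outer loop
   vertex 0.9 2.0 2.3
   vertex 0.8 4.0 0.7
   vertex 0.2 2.3 1.2
  endloop
 endfacet
 facet normal -0.417 0.555 0.720
  outer loop
   vertex 0.9 2.0 2.3
   vertex 2.6 2.5 2.9
   vertex 0.8 4.0 0.7
  endloop
 endfacet
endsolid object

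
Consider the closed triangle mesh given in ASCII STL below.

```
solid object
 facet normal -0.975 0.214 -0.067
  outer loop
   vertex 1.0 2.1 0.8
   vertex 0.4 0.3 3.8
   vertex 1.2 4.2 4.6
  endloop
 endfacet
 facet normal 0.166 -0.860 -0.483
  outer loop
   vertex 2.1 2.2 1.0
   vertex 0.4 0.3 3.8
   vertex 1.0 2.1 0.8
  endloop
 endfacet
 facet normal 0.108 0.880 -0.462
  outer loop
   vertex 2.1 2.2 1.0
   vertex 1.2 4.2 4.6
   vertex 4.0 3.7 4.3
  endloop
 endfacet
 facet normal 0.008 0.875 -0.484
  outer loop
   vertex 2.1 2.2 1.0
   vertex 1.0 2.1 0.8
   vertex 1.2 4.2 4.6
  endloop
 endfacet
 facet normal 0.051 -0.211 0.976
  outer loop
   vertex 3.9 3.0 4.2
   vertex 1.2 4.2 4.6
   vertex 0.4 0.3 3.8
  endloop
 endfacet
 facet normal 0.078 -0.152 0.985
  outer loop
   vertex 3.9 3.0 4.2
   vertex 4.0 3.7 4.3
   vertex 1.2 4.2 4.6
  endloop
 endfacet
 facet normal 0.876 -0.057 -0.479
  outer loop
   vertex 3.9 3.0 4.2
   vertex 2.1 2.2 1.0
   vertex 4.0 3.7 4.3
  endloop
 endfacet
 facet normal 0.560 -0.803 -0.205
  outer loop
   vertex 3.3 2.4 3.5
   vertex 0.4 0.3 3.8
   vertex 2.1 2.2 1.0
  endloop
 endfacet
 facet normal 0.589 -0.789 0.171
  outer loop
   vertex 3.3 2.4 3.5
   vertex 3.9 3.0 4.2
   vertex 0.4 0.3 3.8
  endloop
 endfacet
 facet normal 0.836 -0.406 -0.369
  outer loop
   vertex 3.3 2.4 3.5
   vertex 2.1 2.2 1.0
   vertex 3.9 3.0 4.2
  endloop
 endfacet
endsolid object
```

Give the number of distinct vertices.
7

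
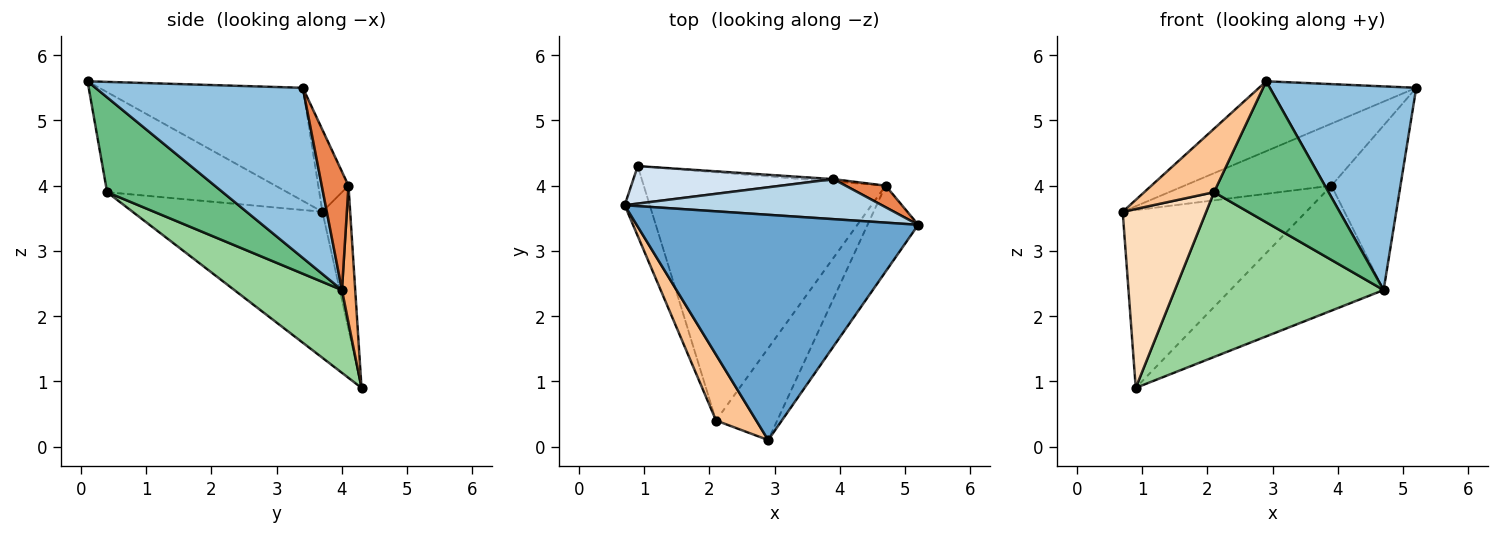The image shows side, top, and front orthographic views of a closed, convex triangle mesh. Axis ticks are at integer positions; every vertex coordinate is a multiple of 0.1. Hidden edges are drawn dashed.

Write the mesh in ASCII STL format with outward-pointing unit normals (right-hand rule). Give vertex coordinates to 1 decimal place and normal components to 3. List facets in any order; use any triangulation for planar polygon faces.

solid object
 facet normal -0.358 0.277 0.892
  outer loop
   vertex 2.9 0.1 5.6
   vertex 5.2 3.4 5.5
   vertex 0.7 3.7 3.6
  endloop
 endfacet
 facet normal 0.794 -0.560 -0.236
  outer loop
   vertex 4.7 4.0 2.4
   vertex 5.2 3.4 5.5
   vertex 2.9 0.1 5.6
  endloop
 endfacet
 facet normal -0.170 0.828 0.534
  outer loop
   vertex 3.9 4.1 4.0
   vertex 0.7 3.7 3.6
   vertex 5.2 3.4 5.5
  endloop
 endfacet
 facet normal -0.147 0.968 0.204
  outer loop
   vertex 3.9 4.1 4.0
   vertex 0.9 4.3 0.9
   vertex 0.7 3.7 3.6
  endloop
 endfacet
 facet normal 0.358 0.926 0.121
  outer loop
   vertex 3.9 4.1 4.0
   vertex 5.2 3.4 5.5
   vertex 4.7 4.0 2.4
  endloop
 endfacet
 facet normal 0.086 0.996 -0.019
  outer loop
   vertex 3.9 4.1 4.0
   vertex 4.7 4.0 2.4
   vertex 0.9 4.3 0.9
  endloop
 endfacet
 facet normal -0.873 -0.338 0.351
  outer loop
   vertex 2.1 0.4 3.9
   vertex 2.9 0.1 5.6
   vertex 0.7 3.7 3.6
  endloop
 endfacet
 facet normal -0.904 -0.398 -0.155
  outer loop
   vertex 2.1 0.4 3.9
   vertex 0.7 3.7 3.6
   vertex 0.9 4.3 0.9
  endloop
 endfacet
 facet normal 0.646 -0.640 -0.417
  outer loop
   vertex 2.1 0.4 3.9
   vertex 4.7 4.0 2.4
   vertex 2.9 0.1 5.6
  endloop
 endfacet
 facet normal 0.274 -0.532 -0.801
  outer loop
   vertex 2.1 0.4 3.9
   vertex 0.9 4.3 0.9
   vertex 4.7 4.0 2.4
  endloop
 endfacet
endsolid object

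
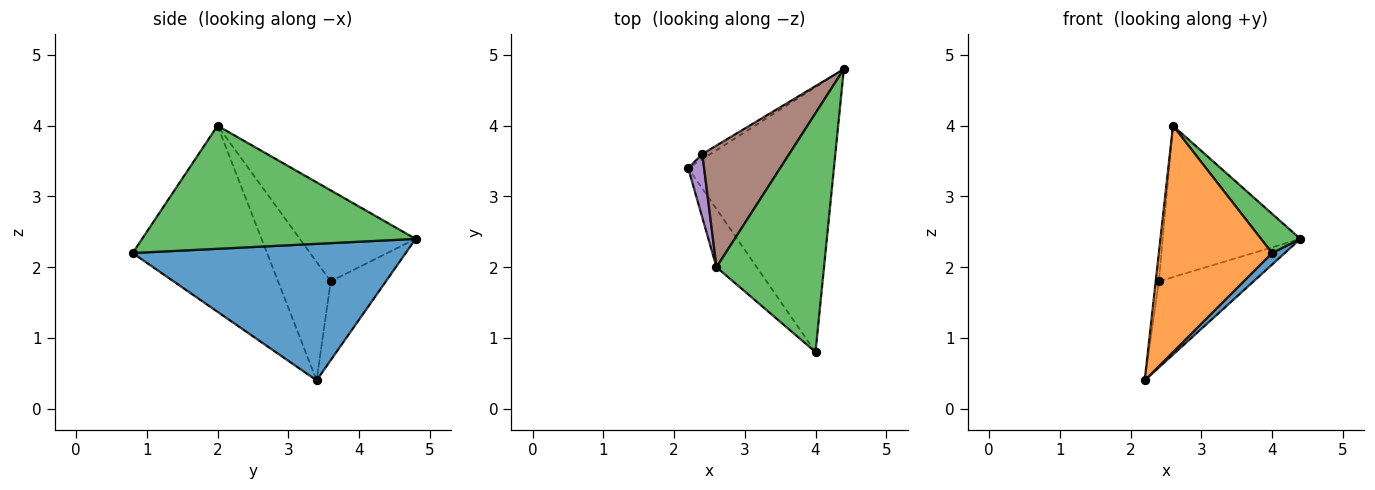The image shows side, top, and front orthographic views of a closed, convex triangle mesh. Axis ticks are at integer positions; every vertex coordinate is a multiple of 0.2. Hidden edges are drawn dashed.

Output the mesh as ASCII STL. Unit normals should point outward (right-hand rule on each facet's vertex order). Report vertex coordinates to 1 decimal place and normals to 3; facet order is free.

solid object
 facet normal 0.683 -0.032 -0.729
  outer loop
   vertex 4.0 0.8 2.2
   vertex 2.2 3.4 0.4
   vertex 4.4 4.8 2.4
  endloop
 endfacet
 facet normal -0.755 -0.635 -0.163
  outer loop
   vertex 2.6 2.0 4.0
   vertex 2.2 3.4 0.4
   vertex 4.0 0.8 2.2
  endloop
 endfacet
 facet normal 0.749 -0.108 0.654
  outer loop
   vertex 2.6 2.0 4.0
   vertex 4.0 0.8 2.2
   vertex 4.4 4.8 2.4
  endloop
 endfacet
 facet normal -0.502 0.863 -0.052
  outer loop
   vertex 2.4 3.6 1.8
   vertex 4.4 4.8 2.4
   vertex 2.2 3.4 0.4
  endloop
 endfacet
 facet normal -0.989 0.059 0.133
  outer loop
   vertex 2.4 3.6 1.8
   vertex 2.2 3.4 0.4
   vertex 2.6 2.0 4.0
  endloop
 endfacet
 facet normal -0.548 0.652 0.524
  outer loop
   vertex 2.4 3.6 1.8
   vertex 2.6 2.0 4.0
   vertex 4.4 4.8 2.4
  endloop
 endfacet
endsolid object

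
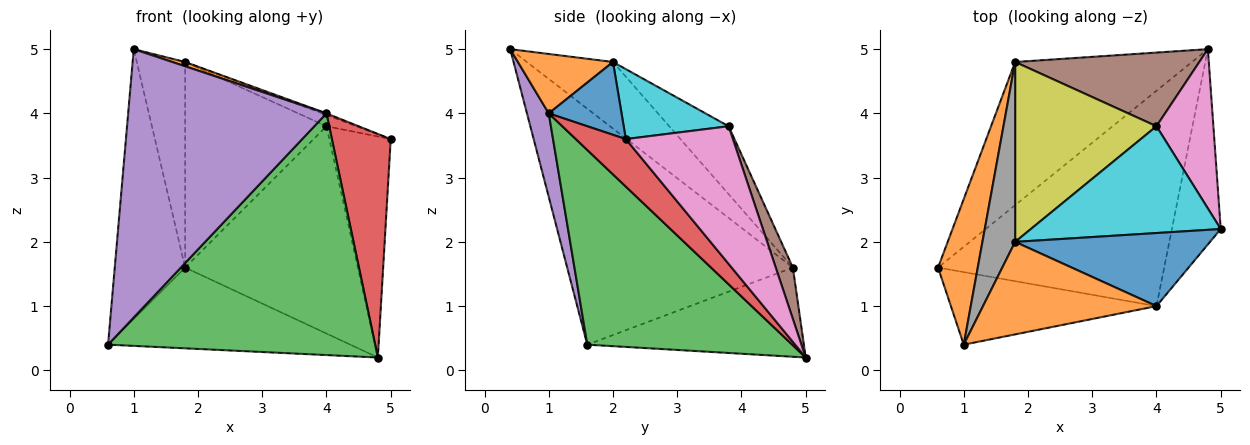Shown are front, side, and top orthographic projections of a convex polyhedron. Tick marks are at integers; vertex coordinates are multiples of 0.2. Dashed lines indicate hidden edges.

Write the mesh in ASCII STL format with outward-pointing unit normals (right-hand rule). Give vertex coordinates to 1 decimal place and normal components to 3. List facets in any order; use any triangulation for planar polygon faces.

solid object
 facet normal -0.402 0.450 -0.797
  outer loop
   vertex 1.8 4.8 1.6
   vertex 4.8 5.0 0.2
   vertex 0.6 1.6 0.4
  endloop
 endfacet
 facet normal -0.943 0.294 0.159
  outer loop
   vertex 1.8 4.8 1.6
   vertex 0.6 1.6 0.4
   vertex 1.0 0.4 5.0
  endloop
 endfacet
 facet normal 0.497 -0.648 -0.577
  outer loop
   vertex 4.0 1.0 4.0
   vertex 0.6 1.6 0.4
   vertex 4.8 5.0 0.2
  endloop
 endfacet
 facet normal 0.539 -0.634 -0.554
  outer loop
   vertex 4.0 1.0 4.0
   vertex 4.8 5.0 0.2
   vertex 5.0 2.2 3.6
  endloop
 endfacet
 facet normal 0.105 -0.960 -0.260
  outer loop
   vertex 4.0 1.0 4.0
   vertex 1.0 0.4 5.0
   vertex 0.6 1.6 0.4
  endloop
 endfacet
 facet normal 0.093 0.938 0.333
  outer loop
   vertex 4.0 3.8 3.8
   vertex 4.8 5.0 0.2
   vertex 1.8 4.8 1.6
  endloop
 endfacet
 facet normal 0.817 0.468 0.338
  outer loop
   vertex 4.0 3.8 3.8
   vertex 5.0 2.2 3.6
   vertex 4.8 5.0 0.2
  endloop
 endfacet
 facet normal -0.802 0.450 0.394
  outer loop
   vertex 1.8 2.0 4.8
   vertex 1.8 4.8 1.6
   vertex 1.0 0.4 5.0
  endloop
 endfacet
 facet normal -0.302 0.718 0.628
  outer loop
   vertex 1.8 2.0 4.8
   vertex 4.0 3.8 3.8
   vertex 1.8 4.8 1.6
  endloop
 endfacet
 facet normal 0.344 0.098 0.934
  outer loop
   vertex 1.8 2.0 4.8
   vertex 5.0 2.2 3.6
   vertex 4.0 3.8 3.8
  endloop
 endfacet
 facet normal 0.350 0.021 0.937
  outer loop
   vertex 1.8 2.0 4.8
   vertex 4.0 1.0 4.0
   vertex 5.0 2.2 3.6
  endloop
 endfacet
 facet normal 0.324 -0.044 0.945
  outer loop
   vertex 1.8 2.0 4.8
   vertex 1.0 0.4 5.0
   vertex 4.0 1.0 4.0
  endloop
 endfacet
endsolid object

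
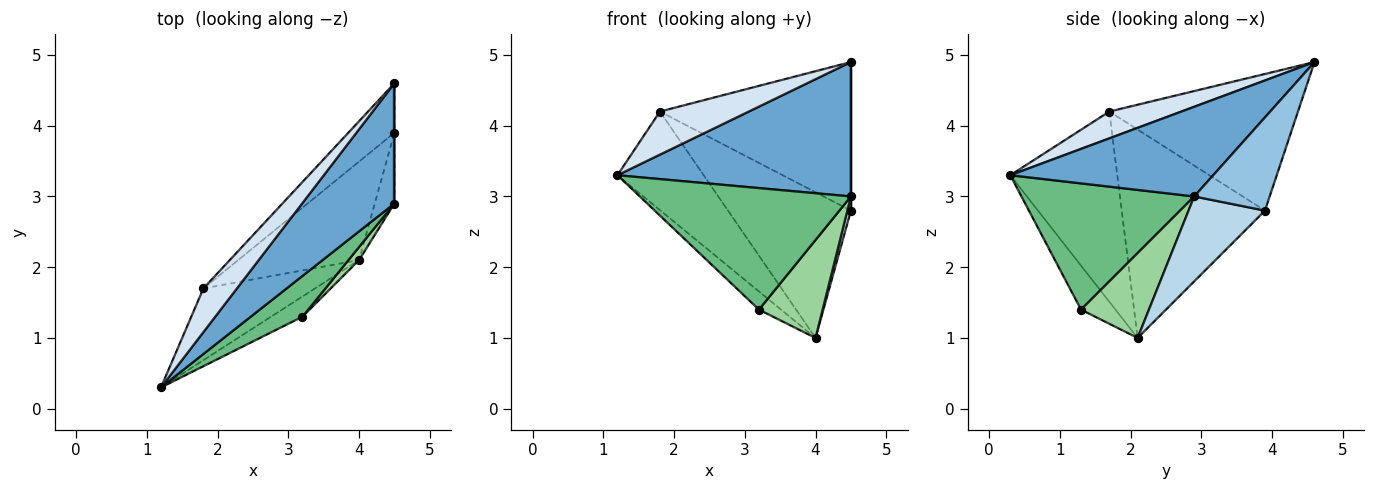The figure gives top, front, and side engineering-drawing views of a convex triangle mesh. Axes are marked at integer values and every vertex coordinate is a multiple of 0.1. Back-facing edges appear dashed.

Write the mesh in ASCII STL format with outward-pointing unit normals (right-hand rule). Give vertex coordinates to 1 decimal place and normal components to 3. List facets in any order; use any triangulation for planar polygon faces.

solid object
 facet normal 0.544 -0.625 0.560
  outer loop
   vertex 4.5 2.9 3.0
   vertex 4.5 4.6 4.9
   vertex 1.2 0.3 3.3
  endloop
 endfacet
 facet normal 1.000 0.000 0.000
  outer loop
   vertex 4.5 2.9 3.0
   vertex 4.5 3.9 2.8
   vertex 4.5 4.6 4.9
  endloop
 endfacet
 facet normal 0.973 -0.045 -0.225
  outer loop
   vertex 4.5 2.9 3.0
   vertex 4.0 2.1 1.0
   vertex 4.5 3.9 2.8
  endloop
 endfacet
 facet normal 0.495 -0.610 0.619
  outer loop
   vertex 1.8 1.7 4.2
   vertex 1.2 0.3 3.3
   vertex 4.5 4.6 4.9
  endloop
 endfacet
 facet normal -0.684 0.692 -0.231
  outer loop
   vertex 1.8 1.7 4.2
   vertex 4.5 4.6 4.9
   vertex 4.5 3.9 2.8
  endloop
 endfacet
 facet normal -0.708 0.571 -0.416
  outer loop
   vertex 1.8 1.7 4.2
   vertex 4.0 2.1 1.0
   vertex 1.2 0.3 3.3
  endloop
 endfacet
 facet normal -0.695 0.596 -0.403
  outer loop
   vertex 1.8 1.7 4.2
   vertex 4.5 3.9 2.8
   vertex 4.0 2.1 1.0
  endloop
 endfacet
 facet normal -0.721 0.464 -0.515
  outer loop
   vertex 3.2 1.3 1.4
   vertex 1.2 0.3 3.3
   vertex 4.0 2.1 1.0
  endloop
 endfacet
 facet normal 0.613 -0.749 0.251
  outer loop
   vertex 3.2 1.3 1.4
   vertex 4.5 2.9 3.0
   vertex 1.2 0.3 3.3
  endloop
 endfacet
 facet normal 0.727 -0.681 0.091
  outer loop
   vertex 3.2 1.3 1.4
   vertex 4.0 2.1 1.0
   vertex 4.5 2.9 3.0
  endloop
 endfacet
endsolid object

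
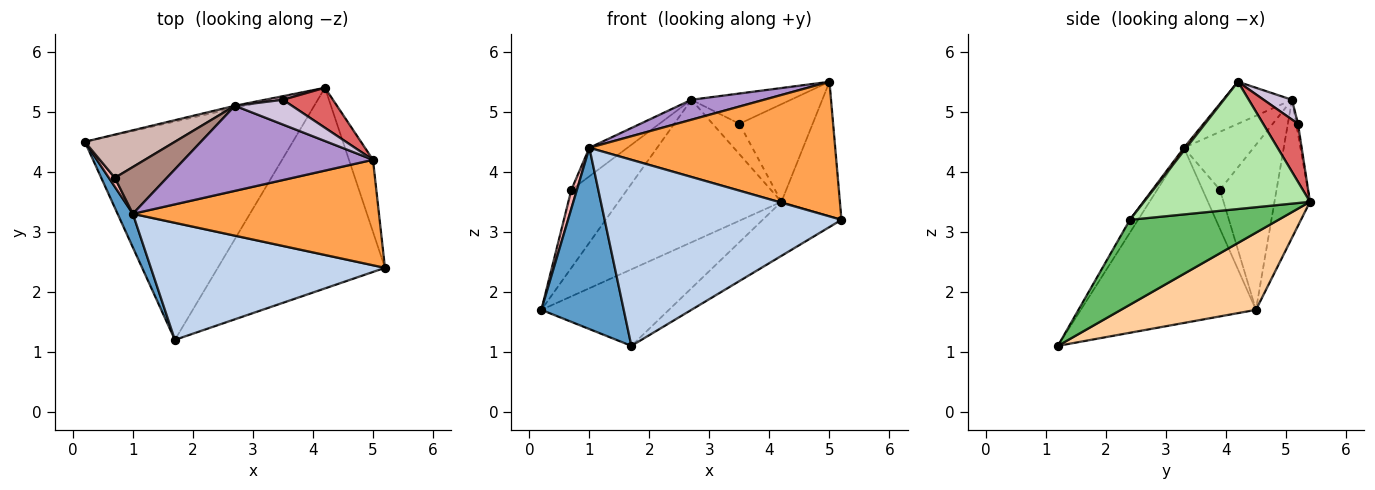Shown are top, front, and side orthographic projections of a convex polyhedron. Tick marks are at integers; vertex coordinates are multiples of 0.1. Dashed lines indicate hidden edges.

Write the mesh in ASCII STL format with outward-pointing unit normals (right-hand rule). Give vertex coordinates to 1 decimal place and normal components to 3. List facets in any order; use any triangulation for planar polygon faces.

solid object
 facet normal -0.902 -0.424 0.079
  outer loop
   vertex 1.0 3.3 4.4
   vertex 0.2 4.5 1.7
   vertex 1.7 1.2 1.1
  endloop
 endfacet
 facet normal -0.029 -0.846 0.532
  outer loop
   vertex 1.0 3.3 4.4
   vertex 1.7 1.2 1.1
   vertex 5.2 2.4 3.2
  endloop
 endfacet
 facet normal 0.008 -0.787 0.617
  outer loop
   vertex 1.0 3.3 4.4
   vertex 5.2 2.4 3.2
   vertex 5.0 4.2 5.5
  endloop
 endfacet
 facet normal 0.331 0.312 -0.891
  outer loop
   vertex 4.2 5.4 3.5
   vertex 1.7 1.2 1.1
   vertex 0.2 4.5 1.7
  endloop
 endfacet
 facet normal 0.440 0.233 -0.867
  outer loop
   vertex 4.2 5.4 3.5
   vertex 5.2 2.4 3.2
   vertex 1.7 1.2 1.1
  endloop
 endfacet
 facet normal 0.929 0.327 -0.175
  outer loop
   vertex 4.2 5.4 3.5
   vertex 5.0 4.2 5.5
   vertex 5.2 2.4 3.2
  endloop
 endfacet
 facet normal 0.403 0.847 0.347
  outer loop
   vertex 3.5 5.2 4.8
   vertex 5.0 4.2 5.5
   vertex 4.2 5.4 3.5
  endloop
 endfacet
 facet normal -0.942 -0.302 0.145
  outer loop
   vertex 0.7 3.9 3.7
   vertex 0.2 4.5 1.7
   vertex 1.0 3.3 4.4
  endloop
 endfacet
 facet normal -0.211 -0.223 0.952
  outer loop
   vertex 2.7 5.1 5.2
   vertex 1.0 3.3 4.4
   vertex 5.0 4.2 5.5
  endloop
 endfacet
 facet normal 0.215 0.756 0.619
  outer loop
   vertex 2.7 5.1 5.2
   vertex 5.0 4.2 5.5
   vertex 3.5 5.2 4.8
  endloop
 endfacet
 facet normal -0.690 0.377 0.618
  outer loop
   vertex 2.7 5.1 5.2
   vertex 0.7 3.9 3.7
   vertex 1.0 3.3 4.4
  endloop
 endfacet
 facet normal -0.664 0.654 0.362
  outer loop
   vertex 2.7 5.1 5.2
   vertex 0.2 4.5 1.7
   vertex 0.7 3.9 3.7
  endloop
 endfacet
 facet normal -0.213 0.977 -0.015
  outer loop
   vertex 2.7 5.1 5.2
   vertex 4.2 5.4 3.5
   vertex 0.2 4.5 1.7
  endloop
 endfacet
 facet normal -0.065 0.991 0.117
  outer loop
   vertex 2.7 5.1 5.2
   vertex 3.5 5.2 4.8
   vertex 4.2 5.4 3.5
  endloop
 endfacet
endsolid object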